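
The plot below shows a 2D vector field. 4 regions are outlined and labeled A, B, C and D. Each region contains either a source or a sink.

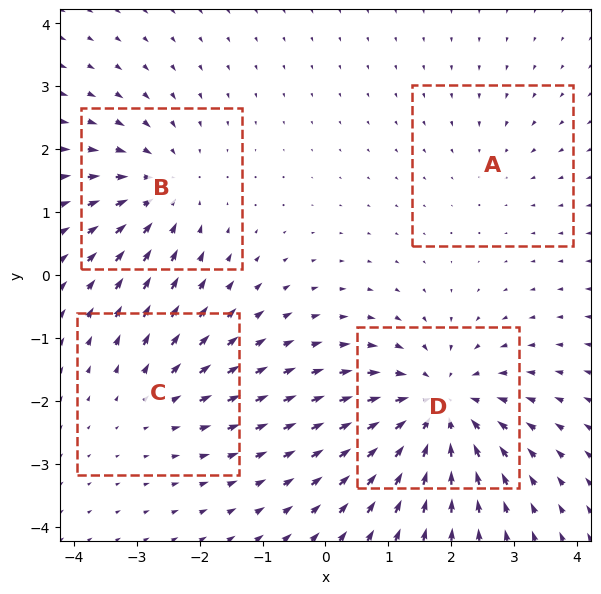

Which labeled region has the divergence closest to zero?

A

Divergence at each region's feature centre — A: about -2, B: about -5, C: about +3, D: about -7. Region A is closest to zero.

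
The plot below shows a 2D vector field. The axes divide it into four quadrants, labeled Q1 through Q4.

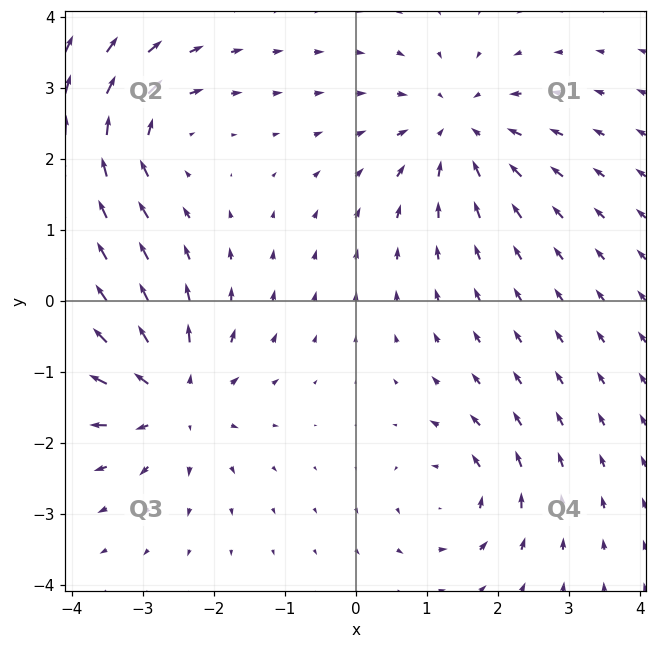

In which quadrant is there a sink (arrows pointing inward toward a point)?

Q1

The sink sits at approximately (1.4, 2.4), which lies in quadrant Q1. The divergence there is about -5, negative as expected for a sink.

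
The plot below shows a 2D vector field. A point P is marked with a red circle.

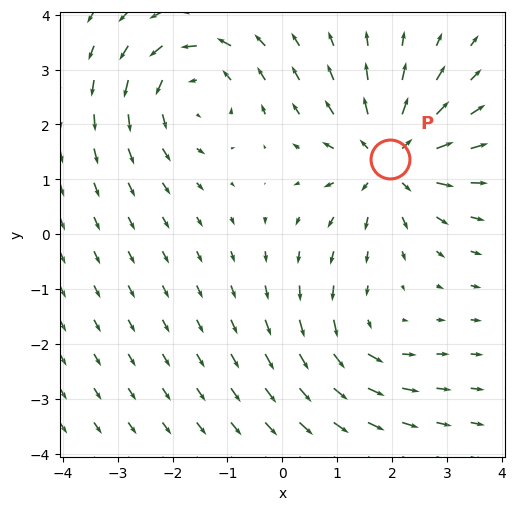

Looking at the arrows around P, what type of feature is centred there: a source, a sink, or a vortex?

At P (2.0, 1.4) the arrows spread outward. Divergence about +6, curl ≈0 — positive divergence with near-zero curl is a source.

source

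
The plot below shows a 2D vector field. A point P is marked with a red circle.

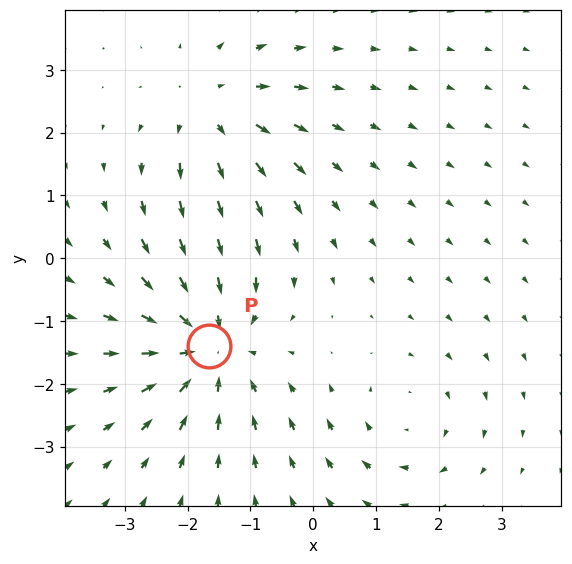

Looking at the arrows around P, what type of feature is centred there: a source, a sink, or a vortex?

At P (-1.7, -1.4) the arrows converge inward. Divergence about -4, curl ≈0 — negative divergence with near-zero curl is a sink.

sink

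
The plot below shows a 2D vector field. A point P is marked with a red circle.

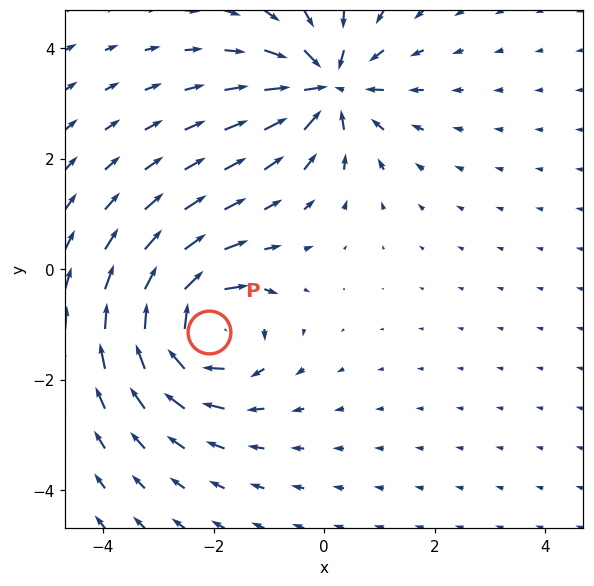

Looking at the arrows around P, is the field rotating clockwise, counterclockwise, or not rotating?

Near P at (-2.1, -1.1) the arrows circulate clockwise. The curl (z-component) there is about -5; negative curl means clockwise rotation.

clockwise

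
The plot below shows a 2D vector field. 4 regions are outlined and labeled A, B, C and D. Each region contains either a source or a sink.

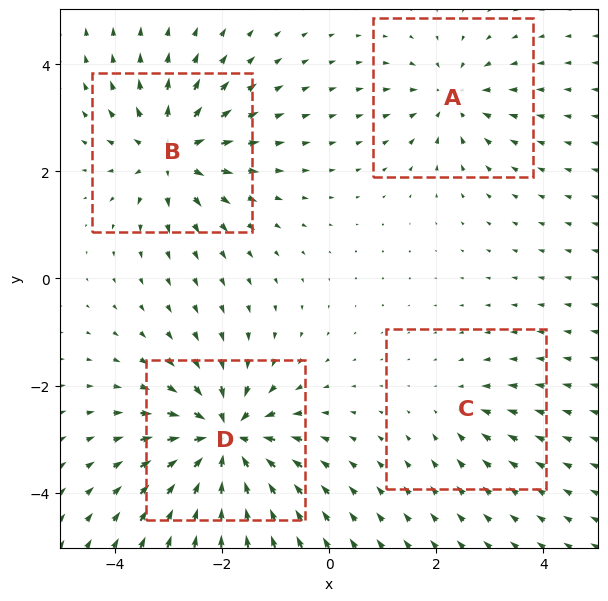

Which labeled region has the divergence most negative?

Divergence at each region's feature centre — A: about -4, B: about +6, C: about -2, D: about -8. Region D is most negative.

D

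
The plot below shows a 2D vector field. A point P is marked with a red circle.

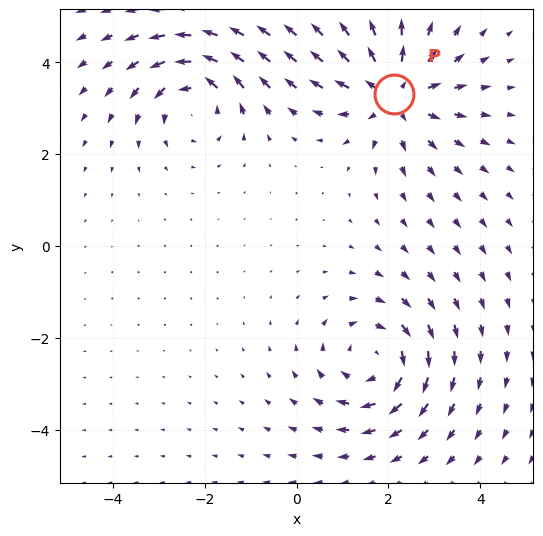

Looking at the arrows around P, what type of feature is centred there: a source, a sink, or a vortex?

source

At P (2.1, 3.3) the arrows spread outward. Divergence about +5, curl ≈0 — positive divergence with near-zero curl is a source.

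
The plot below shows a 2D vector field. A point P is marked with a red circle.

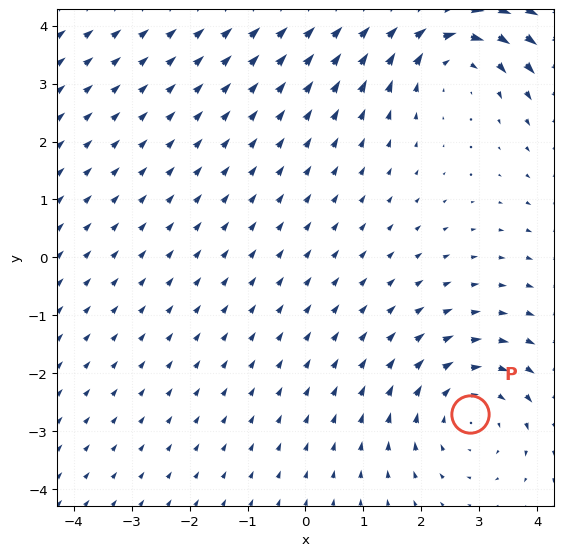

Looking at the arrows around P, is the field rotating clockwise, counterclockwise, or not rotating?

Near P at (2.8, -2.7) the arrows circulate clockwise. The curl (z-component) there is about -3; negative curl means clockwise rotation.

clockwise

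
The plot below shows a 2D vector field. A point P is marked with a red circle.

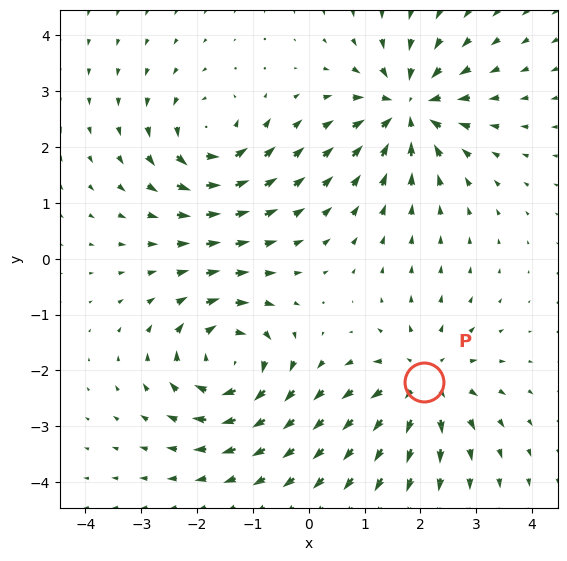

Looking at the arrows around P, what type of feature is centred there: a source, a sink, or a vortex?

source

At P (2.1, -2.2) the arrows spread outward. Divergence about +5, curl ≈0 — positive divergence with near-zero curl is a source.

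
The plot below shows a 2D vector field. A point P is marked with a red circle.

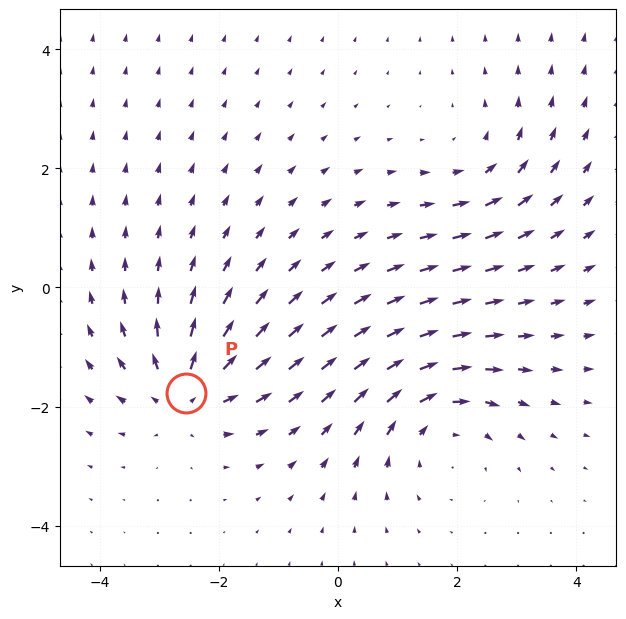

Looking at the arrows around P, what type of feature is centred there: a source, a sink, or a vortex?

source

At P (-2.6, -1.8) the arrows spread outward. Divergence about +5, curl ≈0 — positive divergence with near-zero curl is a source.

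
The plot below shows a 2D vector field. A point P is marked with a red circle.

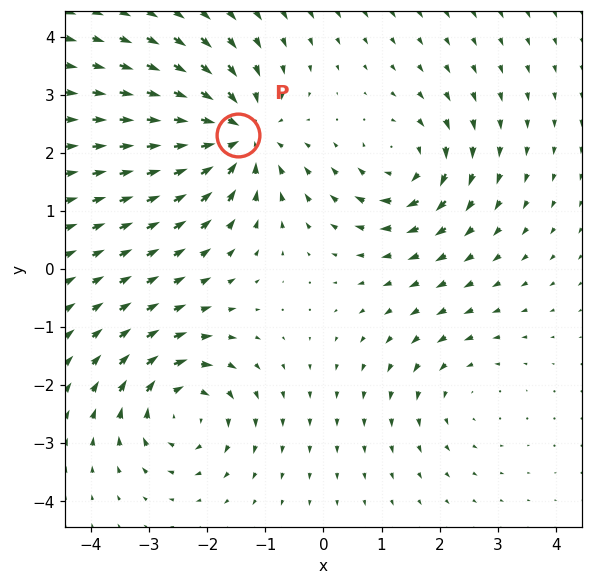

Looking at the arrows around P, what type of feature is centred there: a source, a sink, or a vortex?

sink

At P (-1.5, 2.3) the arrows converge inward. Divergence about -6, curl ≈0 — negative divergence with near-zero curl is a sink.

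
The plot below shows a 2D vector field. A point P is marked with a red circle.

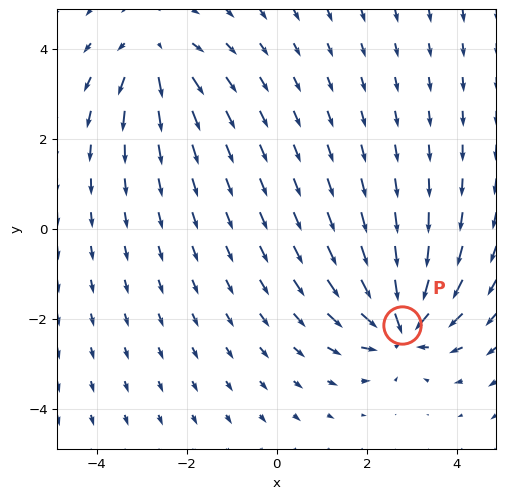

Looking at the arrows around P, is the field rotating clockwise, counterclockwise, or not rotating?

not rotating

Near P at (2.8, -2.1) the arrows show no circulation. The curl there is ≈0.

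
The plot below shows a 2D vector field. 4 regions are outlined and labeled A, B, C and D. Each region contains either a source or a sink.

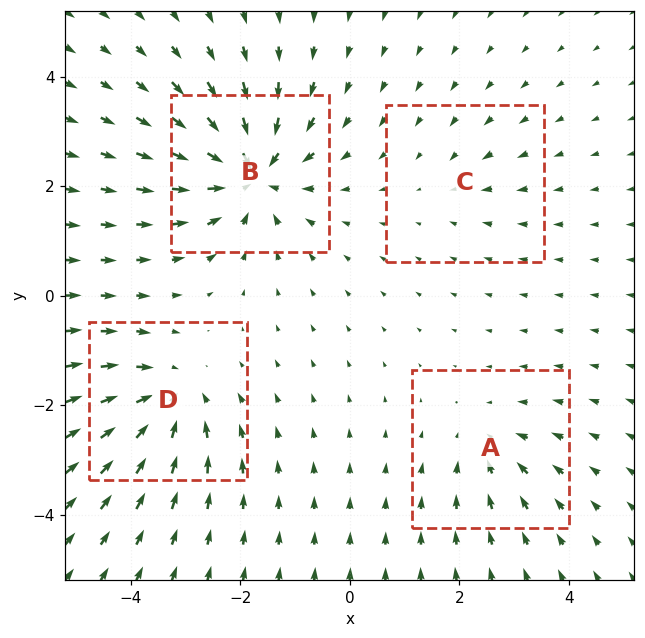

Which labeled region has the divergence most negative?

Divergence at each region's feature centre — A: about -4, B: about -8, C: about -2, D: about -6. Region B is most negative.

B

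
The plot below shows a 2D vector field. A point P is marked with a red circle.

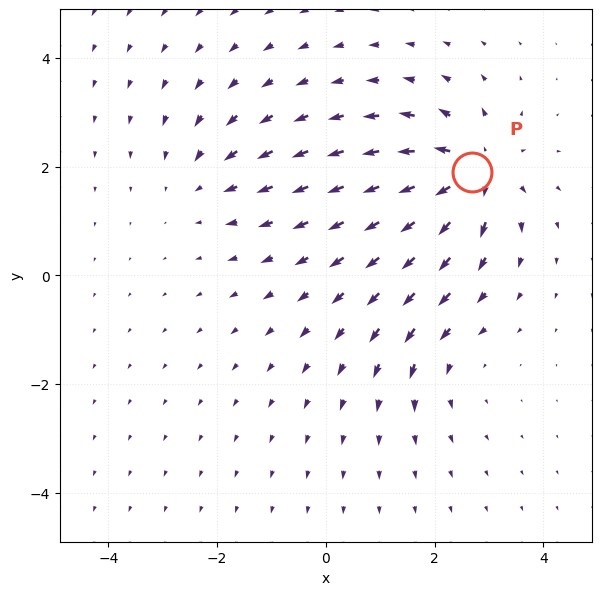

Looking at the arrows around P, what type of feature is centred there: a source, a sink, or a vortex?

At P (2.7, 1.9) the arrows spread outward. Divergence about +5, curl ≈0 — positive divergence with near-zero curl is a source.

source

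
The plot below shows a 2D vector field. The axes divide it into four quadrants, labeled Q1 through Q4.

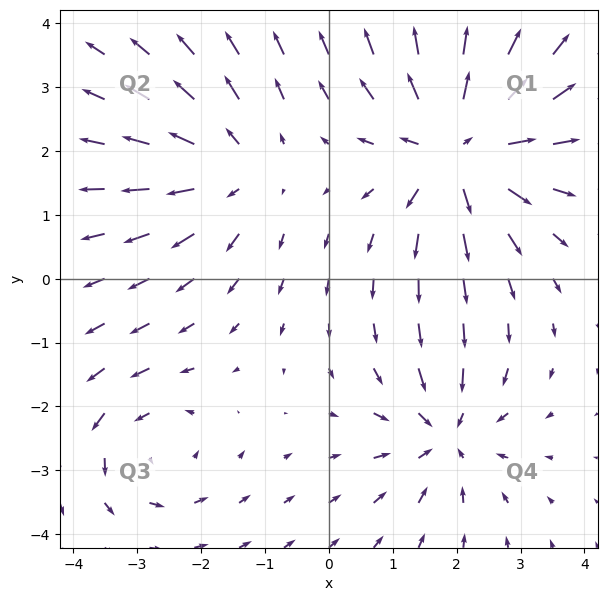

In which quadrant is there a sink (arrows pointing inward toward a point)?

Q4

The sink sits at approximately (1.8, -2.4), which lies in quadrant Q4. The divergence there is about -4, negative as expected for a sink.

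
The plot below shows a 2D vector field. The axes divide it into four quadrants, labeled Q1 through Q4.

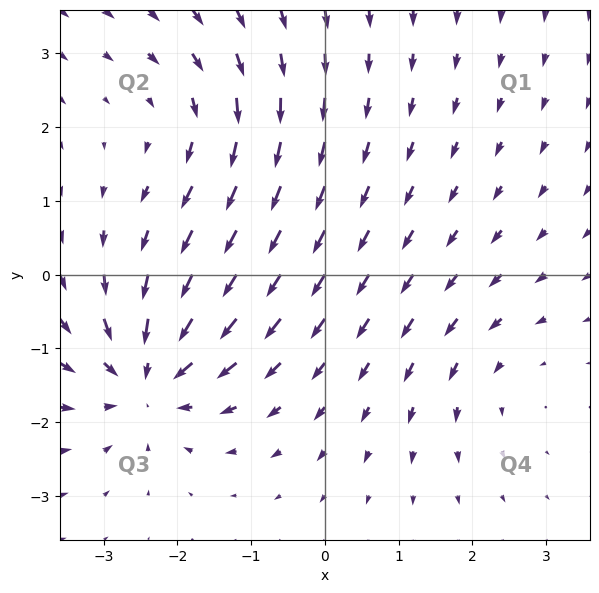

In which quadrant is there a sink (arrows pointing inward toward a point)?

Q3

The sink sits at approximately (-2.4, -1.4), which lies in quadrant Q3. The divergence there is about -5, negative as expected for a sink.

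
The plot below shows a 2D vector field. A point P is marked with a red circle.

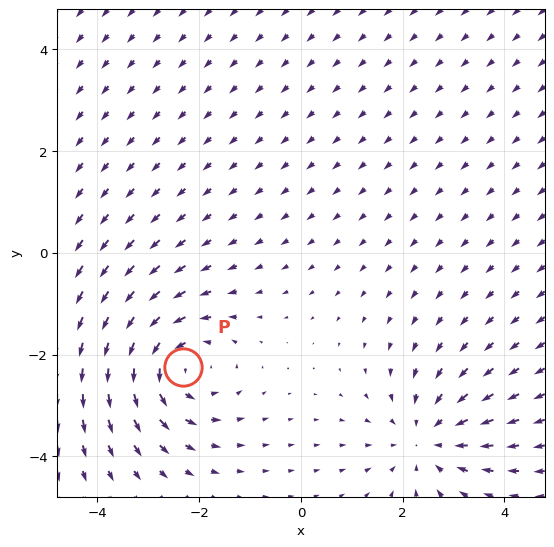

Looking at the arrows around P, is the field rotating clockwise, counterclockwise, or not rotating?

Near P at (-2.3, -2.2) the arrows circulate counterclockwise. The curl (z-component) there is about +4; positive curl means counterclockwise rotation.

counterclockwise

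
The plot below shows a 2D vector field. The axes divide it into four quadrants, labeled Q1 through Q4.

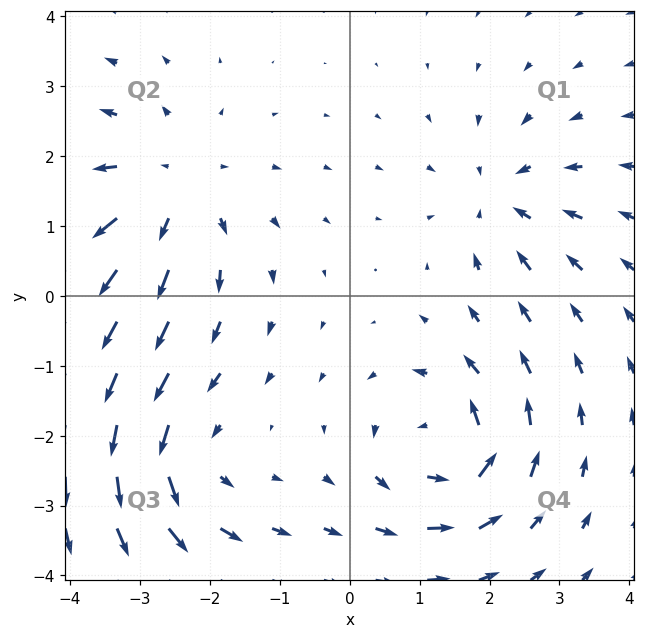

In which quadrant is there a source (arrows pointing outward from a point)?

The source sits at approximately (-2.6, 1.5), which lies in quadrant Q2. The divergence there is about +4, positive as expected for a source.

Q2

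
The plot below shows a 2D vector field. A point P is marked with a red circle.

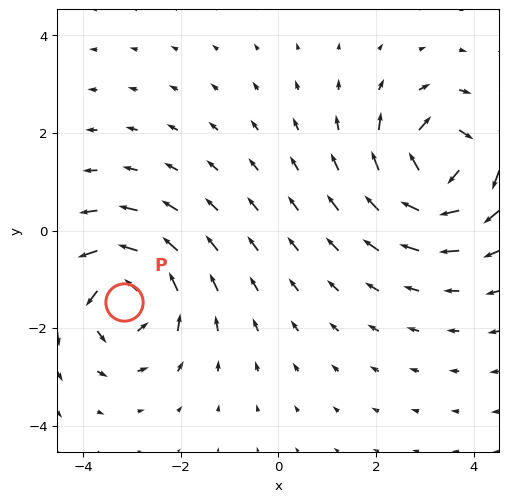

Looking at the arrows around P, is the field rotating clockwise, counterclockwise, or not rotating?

Near P at (-3.2, -1.5) the arrows circulate counterclockwise. The curl (z-component) there is about +5; positive curl means counterclockwise rotation.

counterclockwise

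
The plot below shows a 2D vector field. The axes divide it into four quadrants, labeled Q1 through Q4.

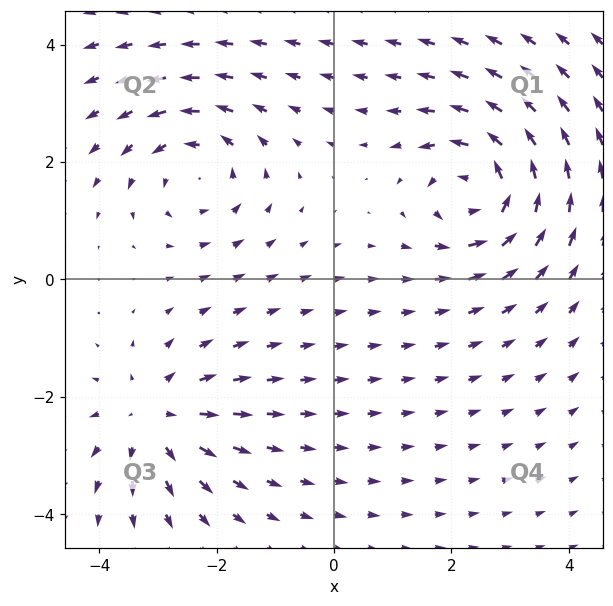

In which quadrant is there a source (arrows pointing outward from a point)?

Q3

The source sits at approximately (-3.1, -2.4), which lies in quadrant Q3. The divergence there is about +4, positive as expected for a source.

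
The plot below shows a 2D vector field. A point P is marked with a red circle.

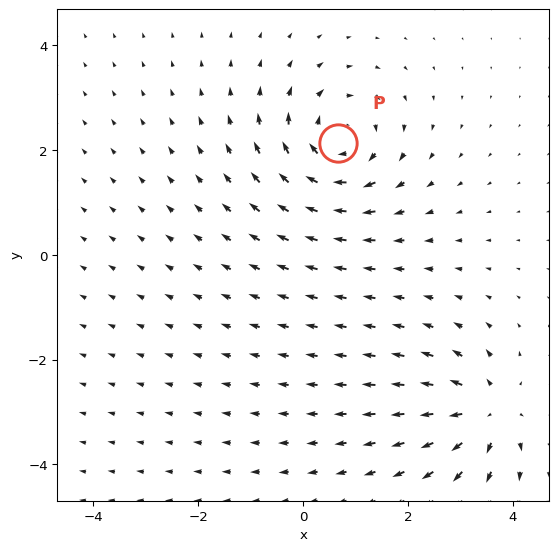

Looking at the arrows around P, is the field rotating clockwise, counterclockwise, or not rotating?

Near P at (0.7, 2.1) the arrows circulate clockwise. The curl (z-component) there is about -4; negative curl means clockwise rotation.

clockwise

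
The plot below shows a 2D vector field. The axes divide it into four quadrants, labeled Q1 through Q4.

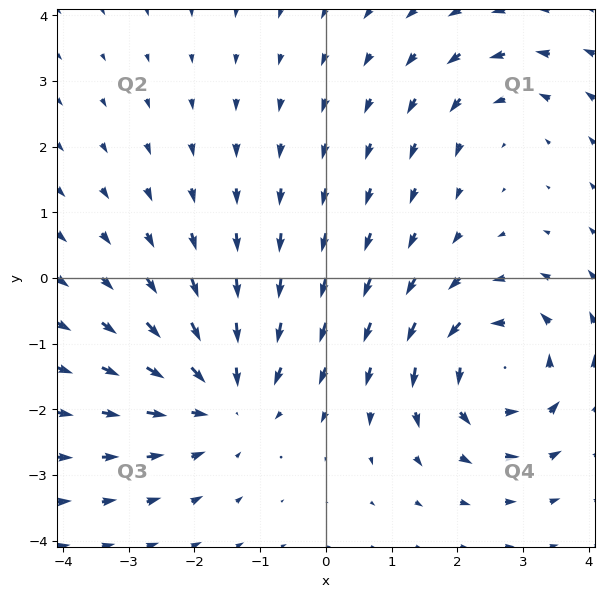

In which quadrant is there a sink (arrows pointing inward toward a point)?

The sink sits at approximately (-1.5, -1.8), which lies in quadrant Q3. The divergence there is about -4, negative as expected for a sink.

Q3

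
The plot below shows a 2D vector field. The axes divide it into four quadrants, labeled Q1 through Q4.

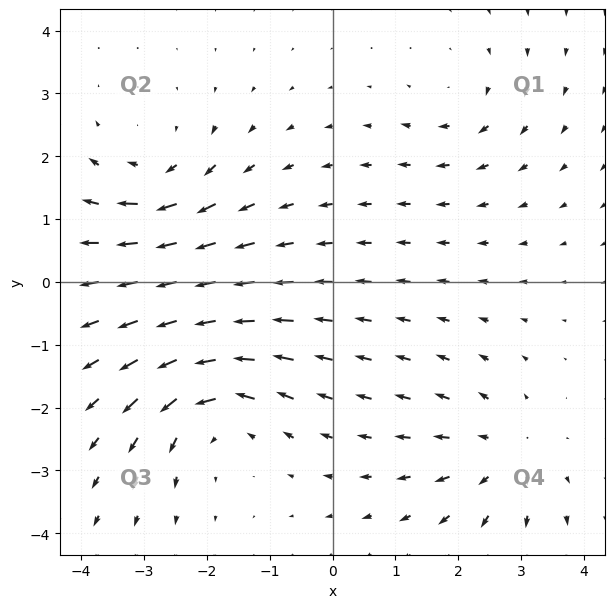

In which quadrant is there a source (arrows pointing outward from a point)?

The source sits at approximately (2.7, -2.7), which lies in quadrant Q4. The divergence there is about +4, positive as expected for a source.

Q4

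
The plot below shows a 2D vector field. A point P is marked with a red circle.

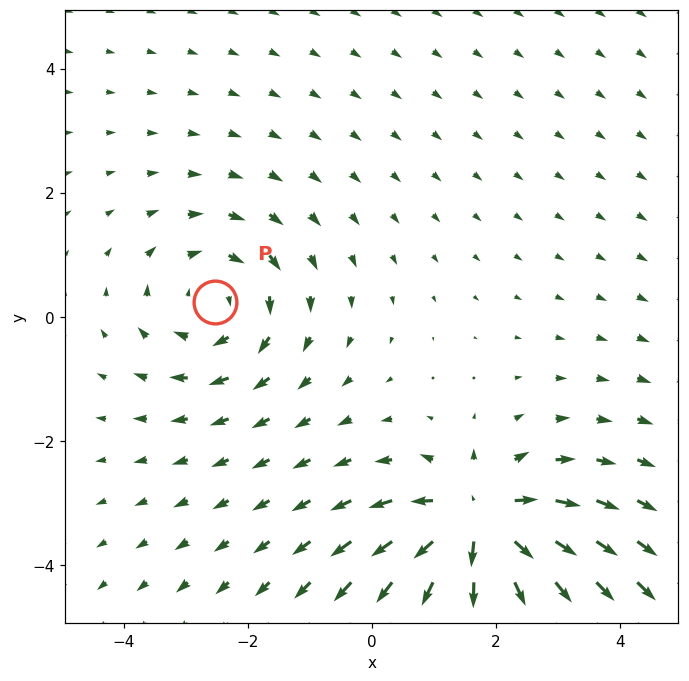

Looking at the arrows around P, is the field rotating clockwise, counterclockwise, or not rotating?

clockwise

Near P at (-2.5, 0.2) the arrows circulate clockwise. The curl (z-component) there is about -2; negative curl means clockwise rotation.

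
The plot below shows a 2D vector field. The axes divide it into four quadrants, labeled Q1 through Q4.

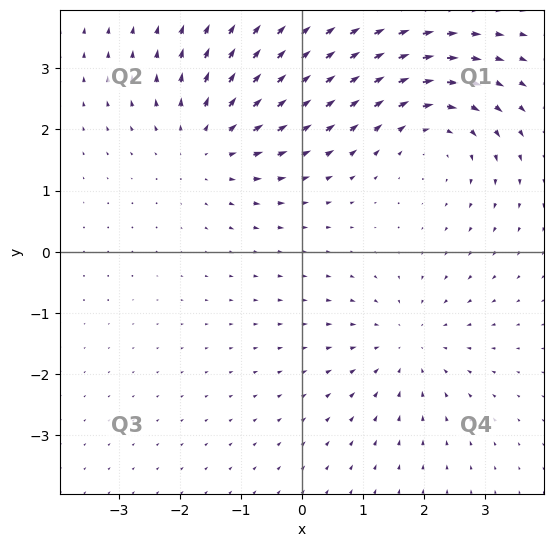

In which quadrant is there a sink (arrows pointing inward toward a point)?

Q4

The sink sits at approximately (1.7, -1.5), which lies in quadrant Q4. The divergence there is about -3, negative as expected for a sink.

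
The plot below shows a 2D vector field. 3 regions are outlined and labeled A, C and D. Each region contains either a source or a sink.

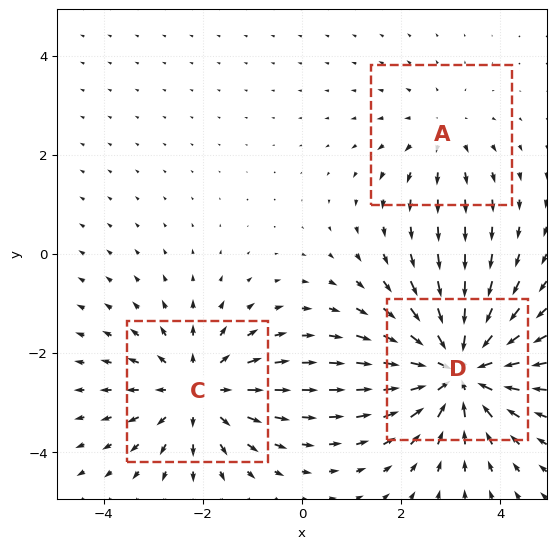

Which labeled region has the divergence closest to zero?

Divergence at each region's feature centre — A: about +2, C: about +3, D: about -4. Region A is closest to zero.

A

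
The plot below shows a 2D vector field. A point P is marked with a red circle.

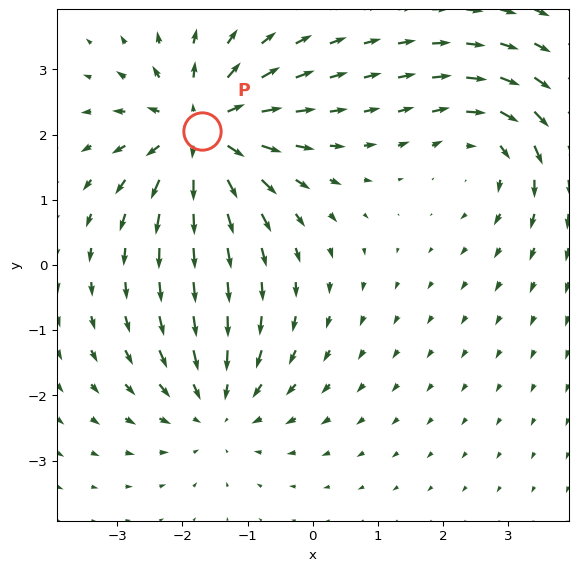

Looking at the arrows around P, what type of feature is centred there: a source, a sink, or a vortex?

source

At P (-1.7, 2.0) the arrows spread outward. Divergence about +5, curl ≈0 — positive divergence with near-zero curl is a source.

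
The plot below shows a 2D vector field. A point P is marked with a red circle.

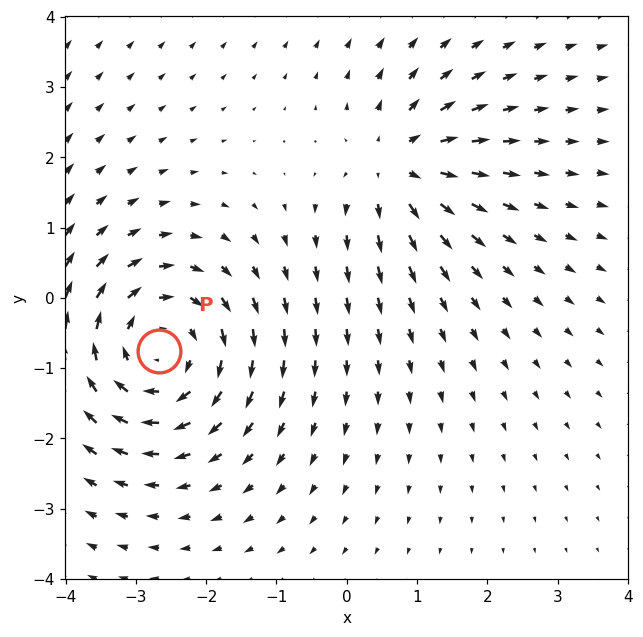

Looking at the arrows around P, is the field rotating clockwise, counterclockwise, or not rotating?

Near P at (-2.7, -0.8) the arrows circulate clockwise. The curl (z-component) there is about -4; negative curl means clockwise rotation.

clockwise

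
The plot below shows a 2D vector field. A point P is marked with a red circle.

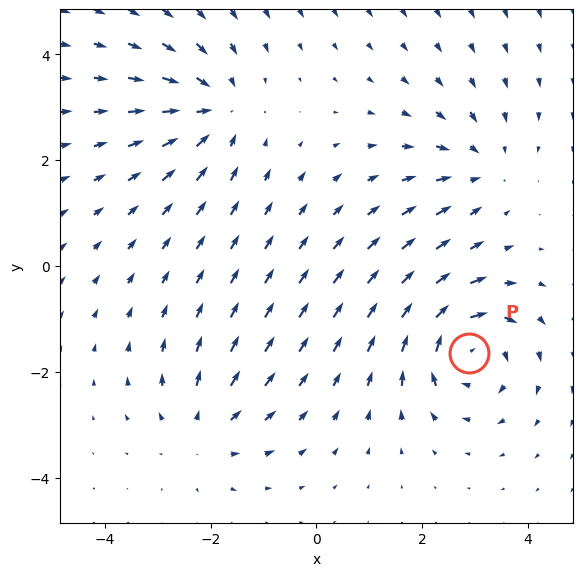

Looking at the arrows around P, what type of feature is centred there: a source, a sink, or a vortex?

vortex

At P (2.9, -1.6) the arrows circulate clockwise. Divergence ≈0, curl about -6 — near-zero divergence with nonzero curl is a vortex.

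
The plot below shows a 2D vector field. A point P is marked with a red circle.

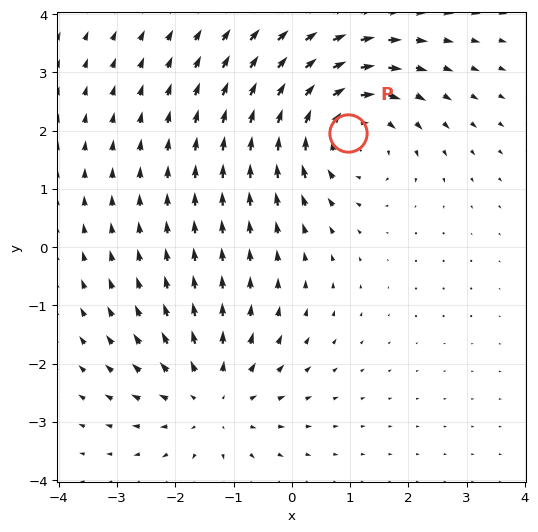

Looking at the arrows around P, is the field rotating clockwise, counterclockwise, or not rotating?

clockwise

Near P at (1.0, 2.0) the arrows circulate clockwise. The curl (z-component) there is about -4; negative curl means clockwise rotation.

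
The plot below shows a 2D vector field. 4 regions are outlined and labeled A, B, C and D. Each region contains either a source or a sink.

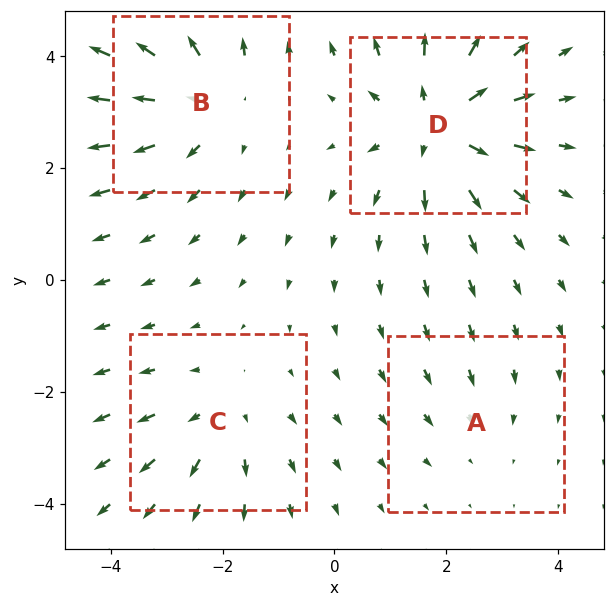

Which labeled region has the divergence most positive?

D

Divergence at each region's feature centre — A: about -2, B: about +4, C: about +3, D: about +5. Region D is most positive.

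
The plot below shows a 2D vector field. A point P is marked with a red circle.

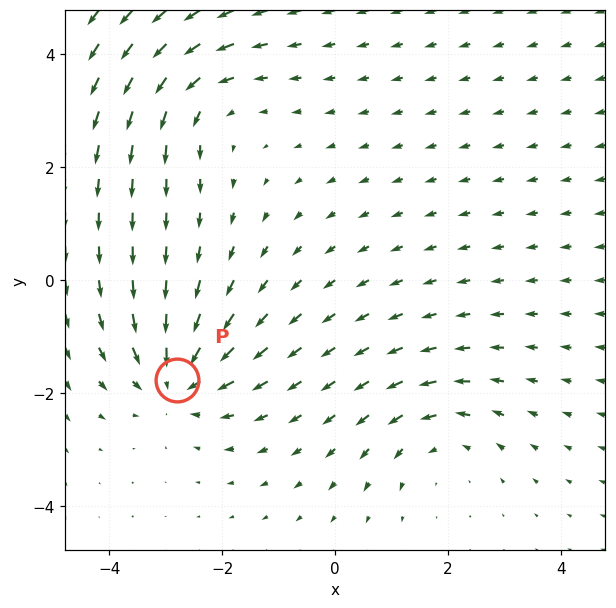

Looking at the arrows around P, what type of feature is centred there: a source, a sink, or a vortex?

sink

At P (-2.8, -1.8) the arrows converge inward. Divergence about -4, curl ≈0 — negative divergence with near-zero curl is a sink.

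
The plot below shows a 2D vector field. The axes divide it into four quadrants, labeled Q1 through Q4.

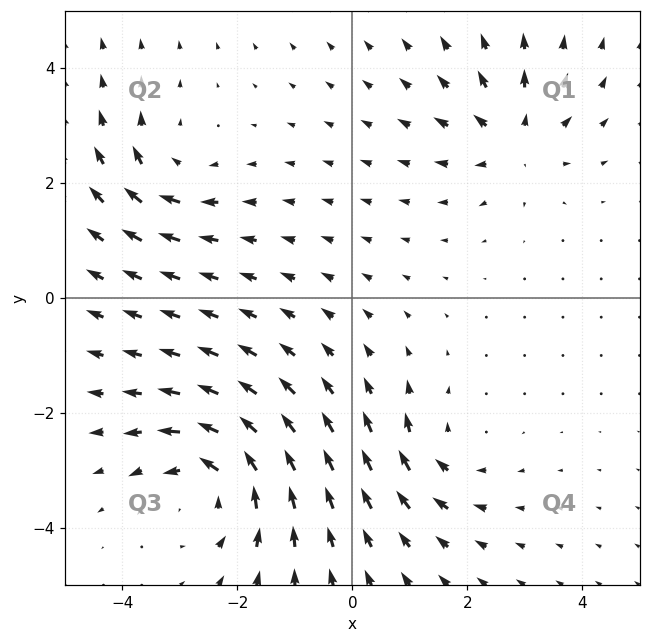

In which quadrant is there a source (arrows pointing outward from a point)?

Q1

The source sits at approximately (2.8, 2.8), which lies in quadrant Q1. The divergence there is about +4, positive as expected for a source.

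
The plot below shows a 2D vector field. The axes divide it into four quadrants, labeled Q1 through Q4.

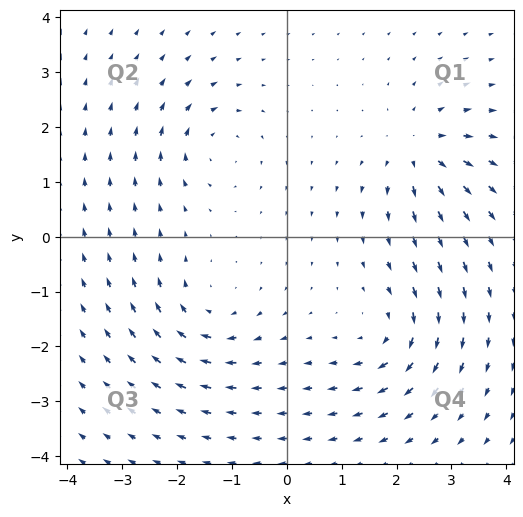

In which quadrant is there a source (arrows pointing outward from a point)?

Q1

The source sits at approximately (2.4, 1.6), which lies in quadrant Q1. The divergence there is about +6, positive as expected for a source.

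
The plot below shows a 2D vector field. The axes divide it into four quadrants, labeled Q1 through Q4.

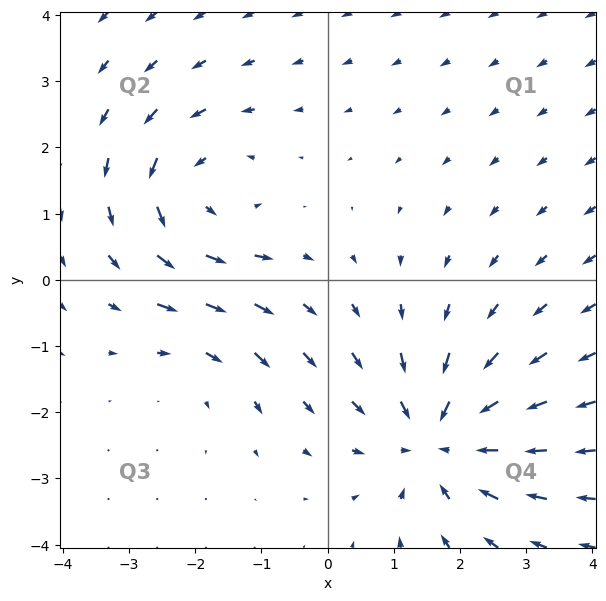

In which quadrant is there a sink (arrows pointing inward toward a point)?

Q4

The sink sits at approximately (1.7, -2.4), which lies in quadrant Q4. The divergence there is about -4, negative as expected for a sink.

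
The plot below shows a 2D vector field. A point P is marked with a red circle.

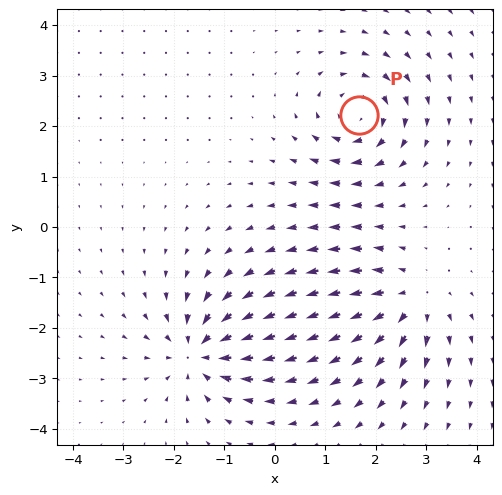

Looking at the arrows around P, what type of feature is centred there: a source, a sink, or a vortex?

vortex

At P (1.7, 2.2) the arrows circulate clockwise. Divergence ≈0, curl about -6 — near-zero divergence with nonzero curl is a vortex.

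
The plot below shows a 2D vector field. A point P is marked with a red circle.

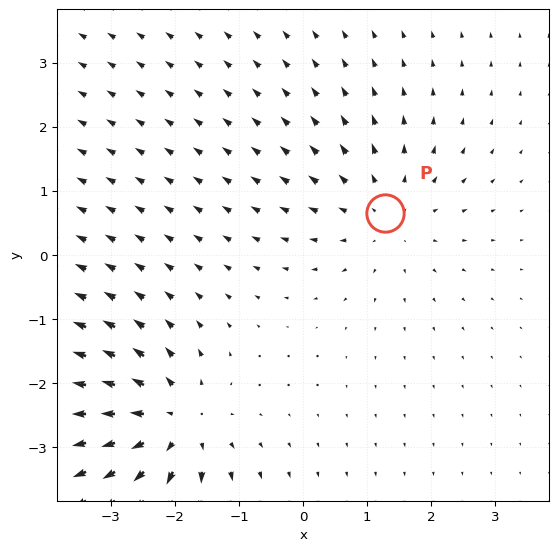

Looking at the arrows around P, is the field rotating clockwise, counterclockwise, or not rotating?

not rotating

Near P at (1.3, 0.7) the arrows show no circulation. The curl there is ≈0.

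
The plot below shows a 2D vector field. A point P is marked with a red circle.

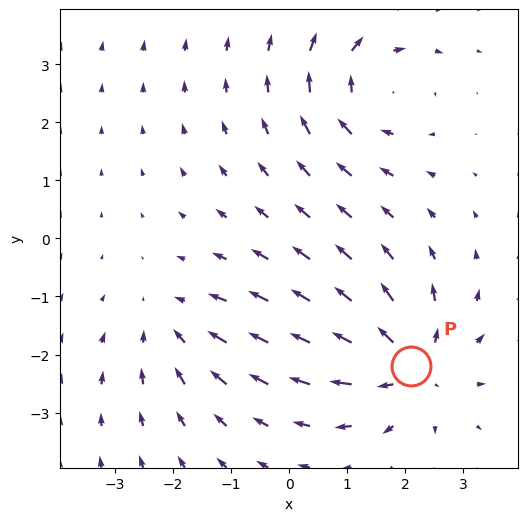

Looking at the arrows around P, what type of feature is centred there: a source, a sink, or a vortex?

source

At P (2.1, -2.2) the arrows spread outward. Divergence about +5, curl ≈0 — positive divergence with near-zero curl is a source.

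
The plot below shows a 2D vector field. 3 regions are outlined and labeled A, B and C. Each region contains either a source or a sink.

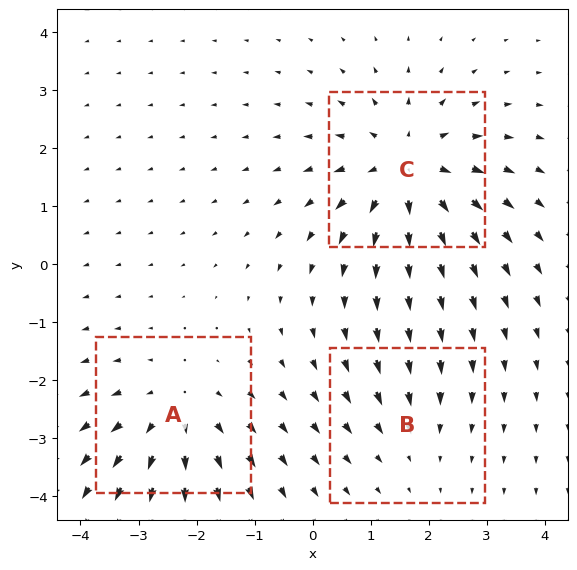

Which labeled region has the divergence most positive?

Divergence at each region's feature centre — A: about +3, B: about -2, C: about +4. Region C is most positive.

C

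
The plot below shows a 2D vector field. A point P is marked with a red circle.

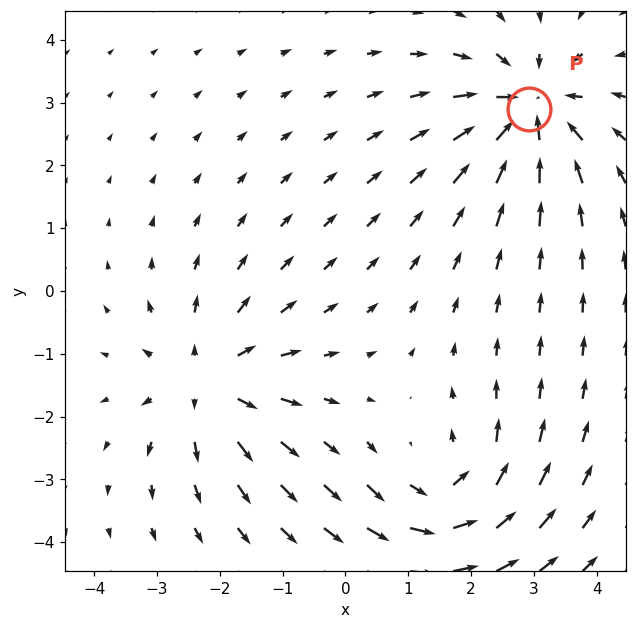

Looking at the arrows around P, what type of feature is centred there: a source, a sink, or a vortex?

sink

At P (2.9, 2.9) the arrows converge inward. Divergence about -6, curl ≈0 — negative divergence with near-zero curl is a sink.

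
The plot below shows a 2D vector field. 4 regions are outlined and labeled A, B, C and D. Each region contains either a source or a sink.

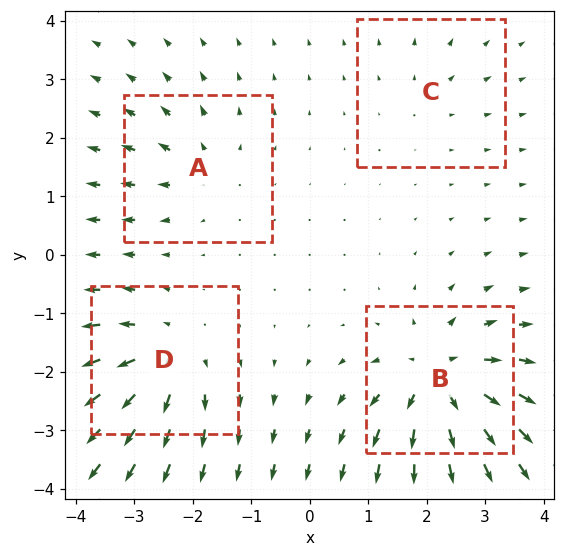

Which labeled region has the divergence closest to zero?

Divergence at each region's feature centre — A: about +4, B: about +8, C: about +2, D: about +6. Region C is closest to zero.

C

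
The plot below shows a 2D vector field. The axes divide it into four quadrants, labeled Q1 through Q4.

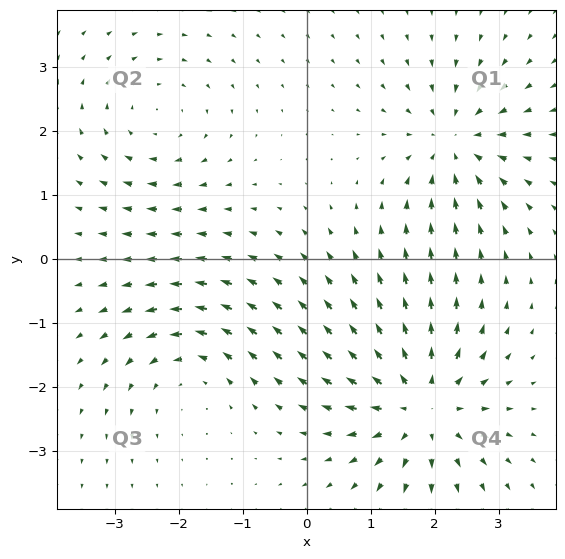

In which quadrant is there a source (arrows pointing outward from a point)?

The source sits at approximately (1.8, -2.3), which lies in quadrant Q4. The divergence there is about +5, positive as expected for a source.

Q4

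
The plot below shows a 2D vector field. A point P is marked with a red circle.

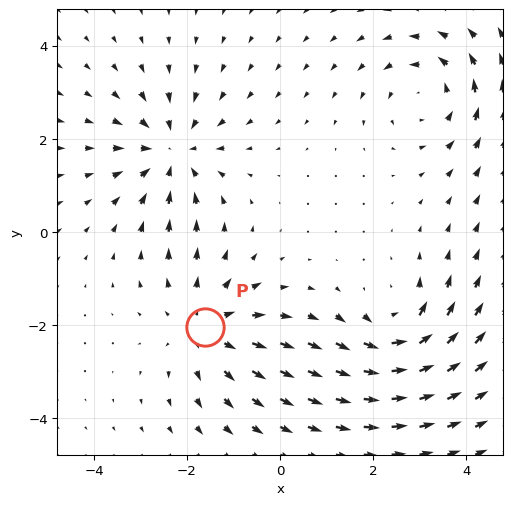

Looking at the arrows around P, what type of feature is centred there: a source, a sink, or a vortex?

source

At P (-1.6, -2.0) the arrows spread outward. Divergence about +3, curl ≈0 — positive divergence with near-zero curl is a source.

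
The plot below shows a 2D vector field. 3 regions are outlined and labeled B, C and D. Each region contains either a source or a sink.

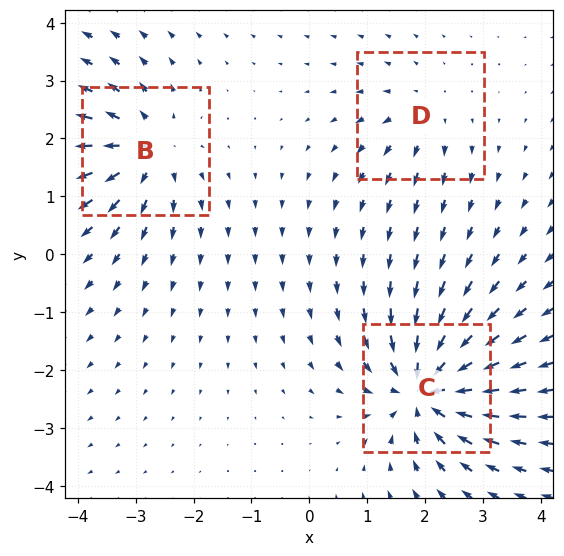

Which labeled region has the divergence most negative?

Divergence at each region's feature centre — B: about +4, C: about -6, D: about +2. Region C is most negative.

C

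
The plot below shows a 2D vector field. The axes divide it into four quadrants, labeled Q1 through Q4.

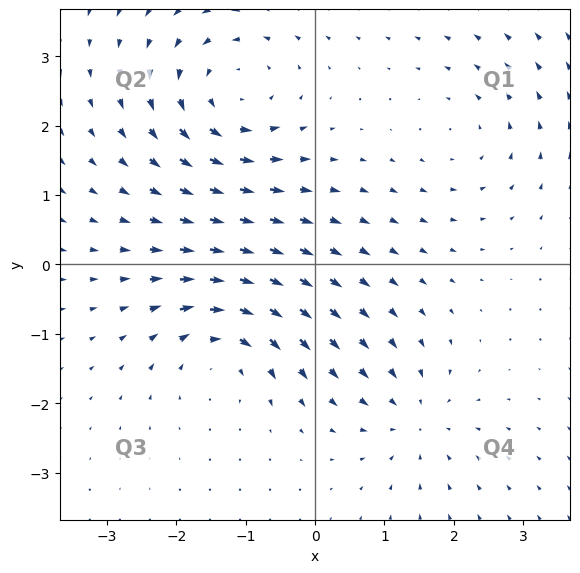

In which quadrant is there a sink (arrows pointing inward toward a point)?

Q4

The sink sits at approximately (1.4, -2.2), which lies in quadrant Q4. The divergence there is about -4, negative as expected for a sink.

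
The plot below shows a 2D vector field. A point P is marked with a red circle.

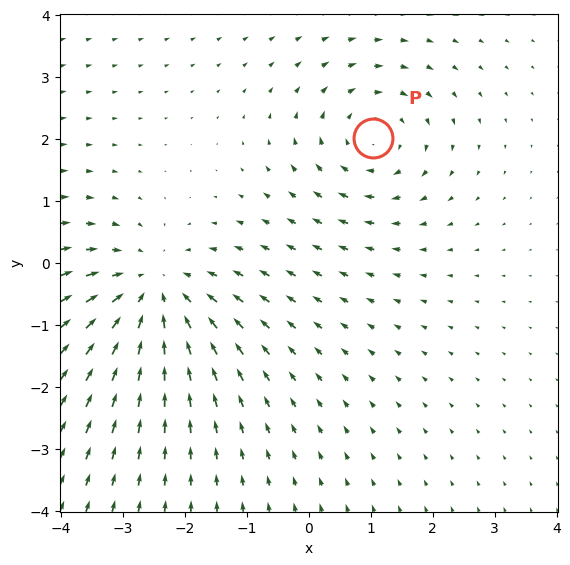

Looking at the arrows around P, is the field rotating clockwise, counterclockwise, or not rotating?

Near P at (1.0, 2.0) the arrows circulate clockwise. The curl (z-component) there is about -3; negative curl means clockwise rotation.

clockwise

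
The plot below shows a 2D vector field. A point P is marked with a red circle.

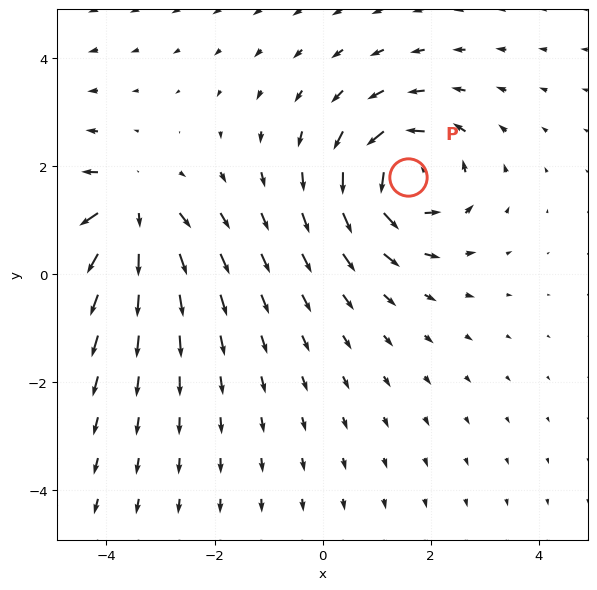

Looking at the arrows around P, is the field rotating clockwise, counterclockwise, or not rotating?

Near P at (1.6, 1.8) the arrows circulate counterclockwise. The curl (z-component) there is about +4; positive curl means counterclockwise rotation.

counterclockwise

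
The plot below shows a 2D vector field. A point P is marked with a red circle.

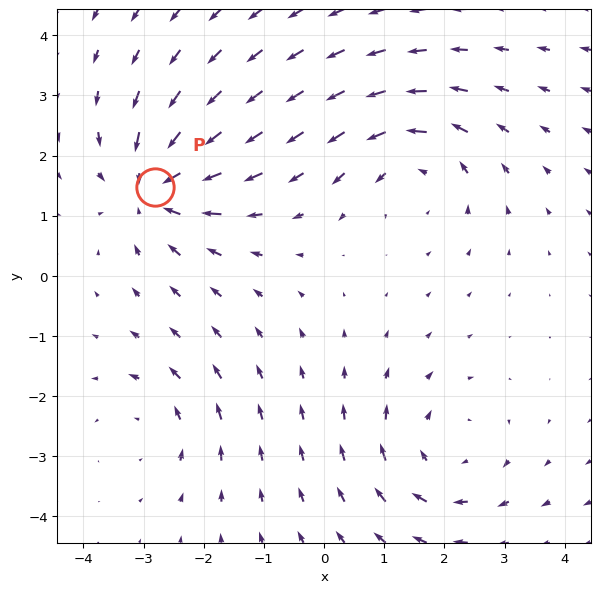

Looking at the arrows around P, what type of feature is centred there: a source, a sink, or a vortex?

At P (-2.8, 1.5) the arrows converge inward. Divergence about -6, curl ≈0 — negative divergence with near-zero curl is a sink.

sink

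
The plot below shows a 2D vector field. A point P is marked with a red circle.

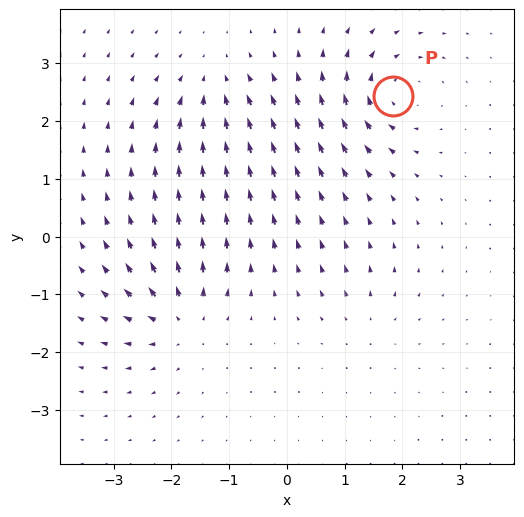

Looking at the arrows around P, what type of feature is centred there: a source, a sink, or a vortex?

vortex

At P (1.8, 2.4) the arrows circulate clockwise. Divergence ≈0, curl about -7 — near-zero divergence with nonzero curl is a vortex.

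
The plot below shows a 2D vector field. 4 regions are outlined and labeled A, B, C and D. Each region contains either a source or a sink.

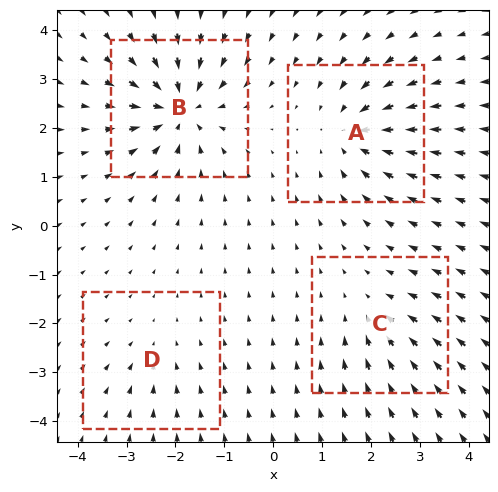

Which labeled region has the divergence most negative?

Divergence at each region's feature centre — A: about -6, B: about -8, C: about -4, D: about -2. Region B is most negative.

B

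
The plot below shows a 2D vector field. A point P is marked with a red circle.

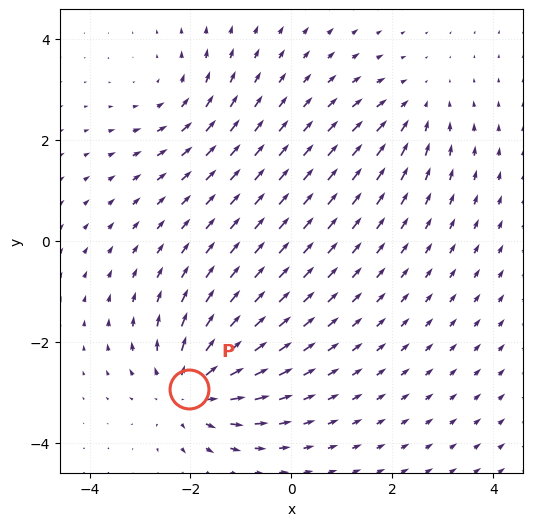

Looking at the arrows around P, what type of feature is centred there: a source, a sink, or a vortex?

source

At P (-2.0, -2.9) the arrows spread outward. Divergence about +5, curl ≈0 — positive divergence with near-zero curl is a source.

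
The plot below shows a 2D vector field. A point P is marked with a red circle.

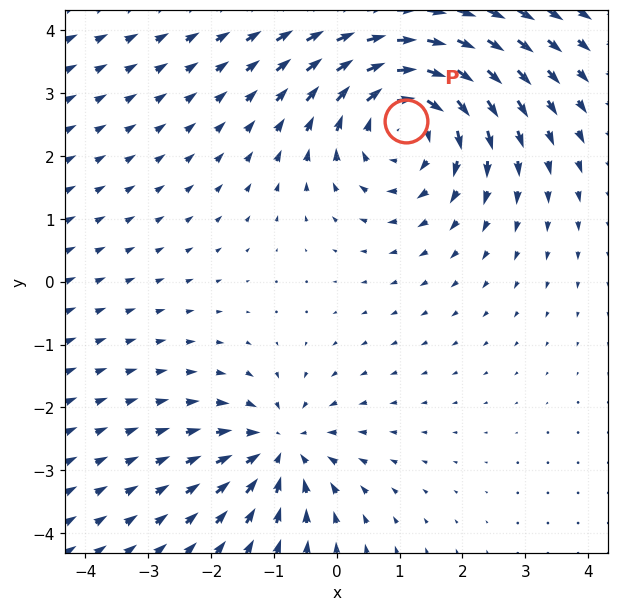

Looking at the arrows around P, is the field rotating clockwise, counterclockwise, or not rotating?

Near P at (1.1, 2.6) the arrows circulate clockwise. The curl (z-component) there is about -4; negative curl means clockwise rotation.

clockwise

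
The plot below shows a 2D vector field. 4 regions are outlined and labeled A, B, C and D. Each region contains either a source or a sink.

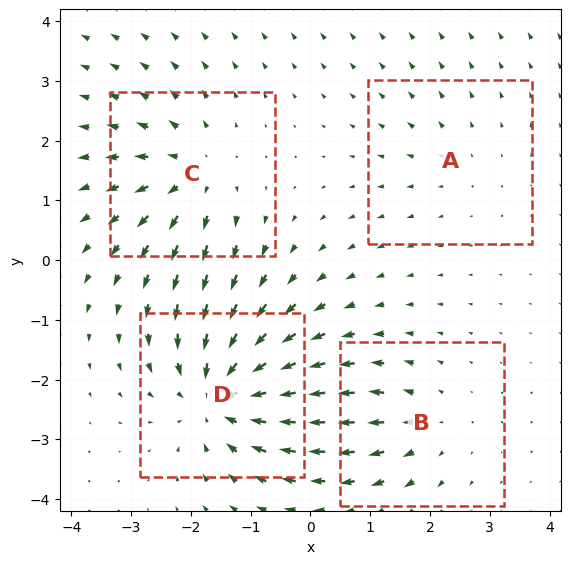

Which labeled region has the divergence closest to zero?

Divergence at each region's feature centre — A: about +2, B: about +3, C: about +5, D: about -7. Region A is closest to zero.

A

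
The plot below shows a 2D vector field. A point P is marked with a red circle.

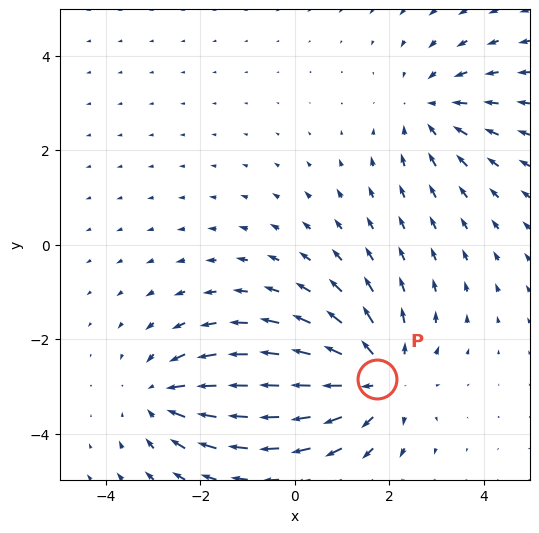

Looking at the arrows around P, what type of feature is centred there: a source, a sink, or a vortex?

At P (1.7, -2.8) the arrows spread outward. Divergence about +4, curl ≈0 — positive divergence with near-zero curl is a source.

source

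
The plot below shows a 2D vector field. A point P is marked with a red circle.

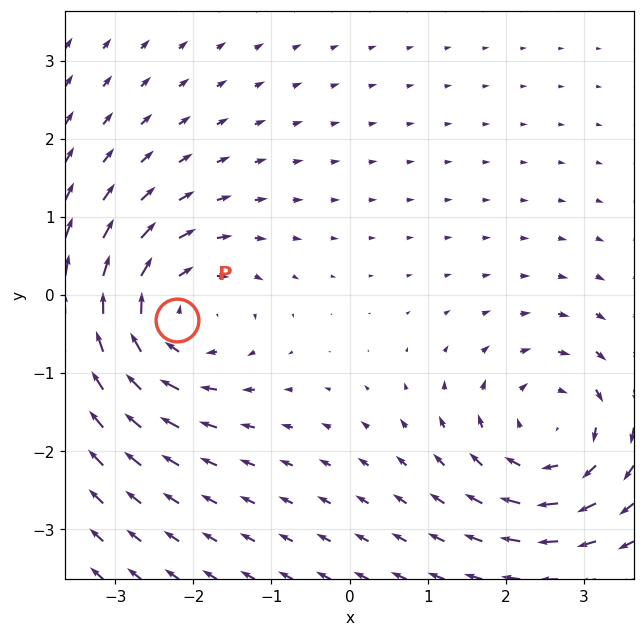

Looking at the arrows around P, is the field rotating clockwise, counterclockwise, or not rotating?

clockwise

Near P at (-2.2, -0.3) the arrows circulate clockwise. The curl (z-component) there is about -5; negative curl means clockwise rotation.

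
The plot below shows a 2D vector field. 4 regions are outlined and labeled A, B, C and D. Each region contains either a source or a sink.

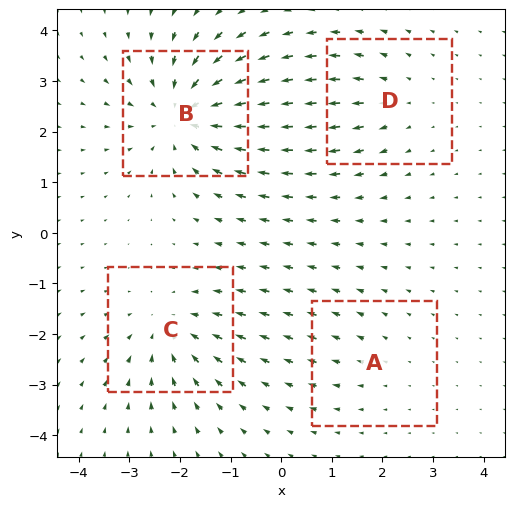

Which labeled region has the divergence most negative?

B

Divergence at each region's feature centre — A: about +2, B: about -6, C: about -4, D: about +3. Region B is most negative.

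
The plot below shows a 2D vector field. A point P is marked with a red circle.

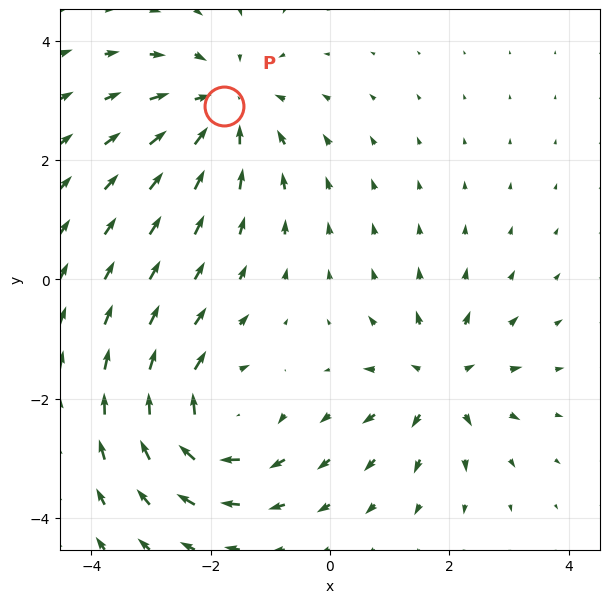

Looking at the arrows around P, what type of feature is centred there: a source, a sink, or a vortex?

At P (-1.8, 2.9) the arrows converge inward. Divergence about -4, curl ≈0 — negative divergence with near-zero curl is a sink.

sink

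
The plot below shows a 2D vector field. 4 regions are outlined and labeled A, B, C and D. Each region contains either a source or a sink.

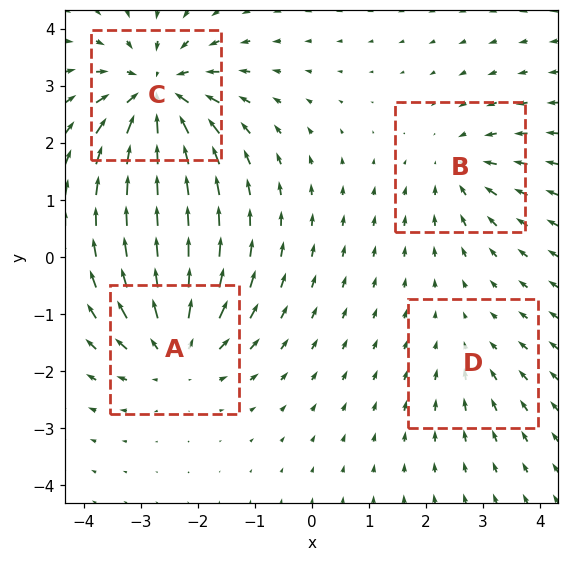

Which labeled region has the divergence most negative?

Divergence at each region's feature centre — A: about +5, B: about -4, C: about -7, D: about -2. Region C is most negative.

C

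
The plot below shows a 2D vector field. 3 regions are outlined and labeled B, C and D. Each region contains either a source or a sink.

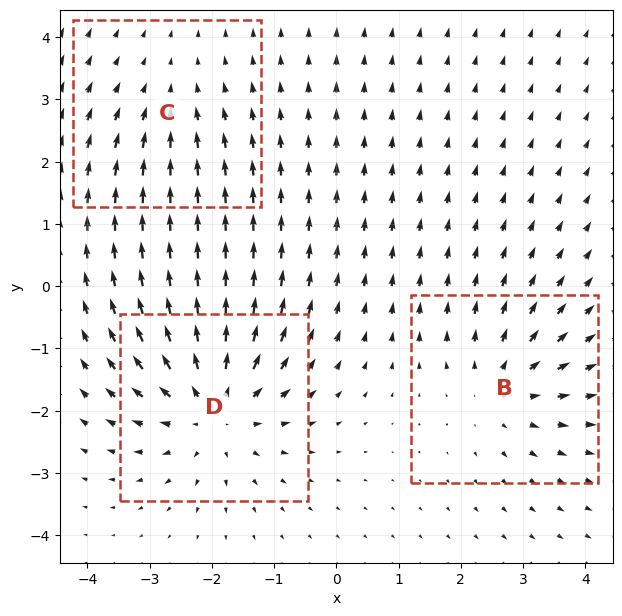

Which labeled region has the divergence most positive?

Divergence at each region's feature centre — B: about +3, C: about -2, D: about +5. Region D is most positive.

D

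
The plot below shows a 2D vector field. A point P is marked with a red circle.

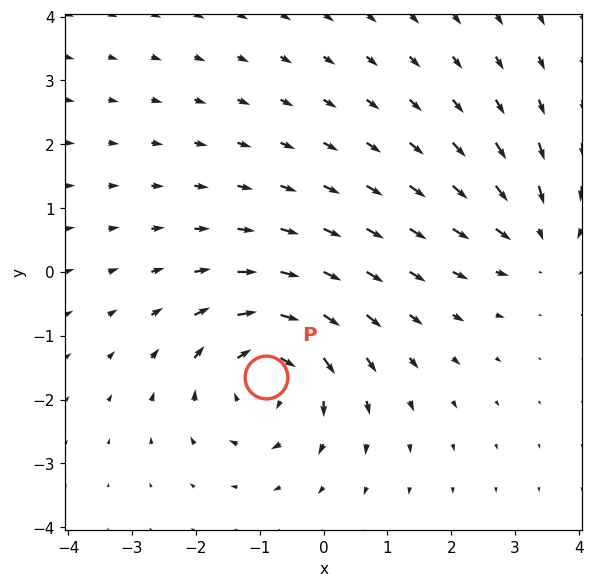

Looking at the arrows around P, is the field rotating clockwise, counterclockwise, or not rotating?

clockwise

Near P at (-0.9, -1.6) the arrows circulate clockwise. The curl (z-component) there is about -5; negative curl means clockwise rotation.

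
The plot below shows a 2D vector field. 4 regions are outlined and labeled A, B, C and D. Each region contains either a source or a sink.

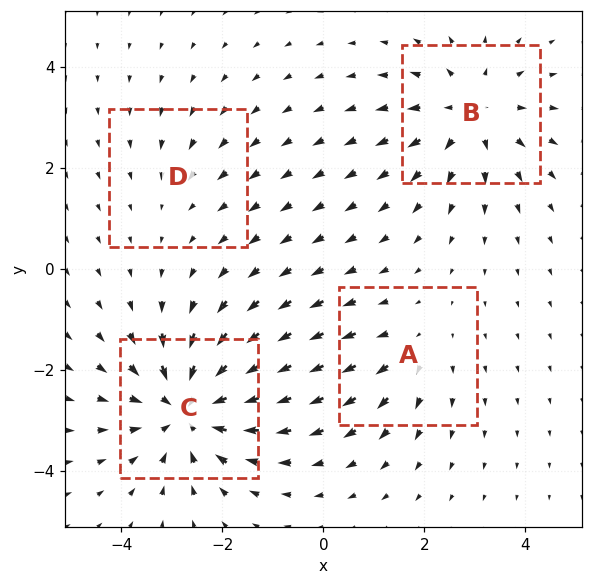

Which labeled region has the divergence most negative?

Divergence at each region's feature centre — A: about +3, B: about +4, C: about -6, D: about -2. Region C is most negative.

C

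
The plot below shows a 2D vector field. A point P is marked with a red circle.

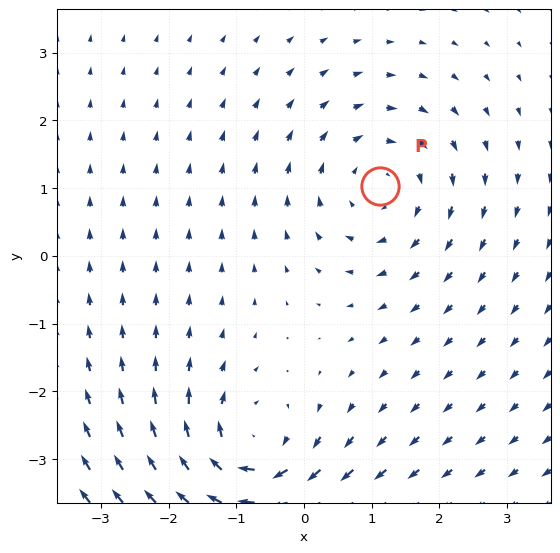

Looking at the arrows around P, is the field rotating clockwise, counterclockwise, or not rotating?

Near P at (1.1, 1.0) the arrows circulate clockwise. The curl (z-component) there is about -3; negative curl means clockwise rotation.

clockwise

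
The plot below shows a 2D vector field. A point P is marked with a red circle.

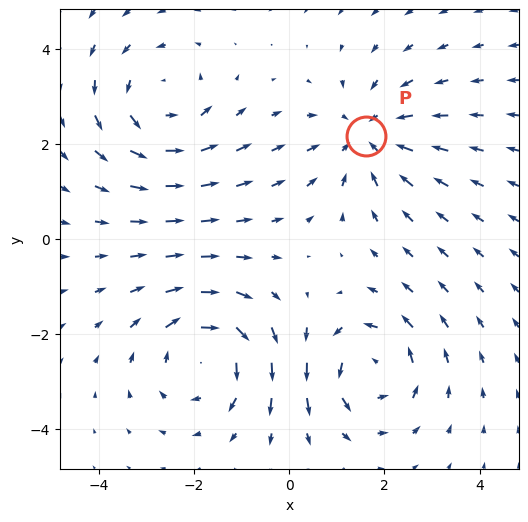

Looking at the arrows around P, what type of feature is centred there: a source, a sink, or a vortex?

sink

At P (1.6, 2.2) the arrows converge inward. Divergence about -4, curl ≈0 — negative divergence with near-zero curl is a sink.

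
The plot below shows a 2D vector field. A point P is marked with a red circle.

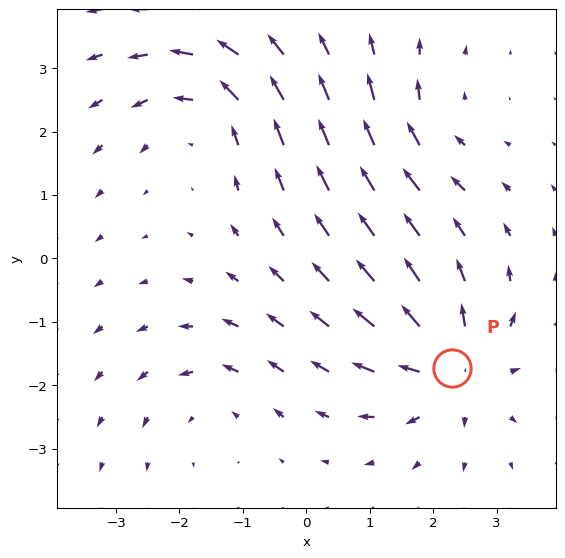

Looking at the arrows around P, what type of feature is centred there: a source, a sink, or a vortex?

At P (2.3, -1.7) the arrows spread outward. Divergence about +5, curl ≈0 — positive divergence with near-zero curl is a source.

source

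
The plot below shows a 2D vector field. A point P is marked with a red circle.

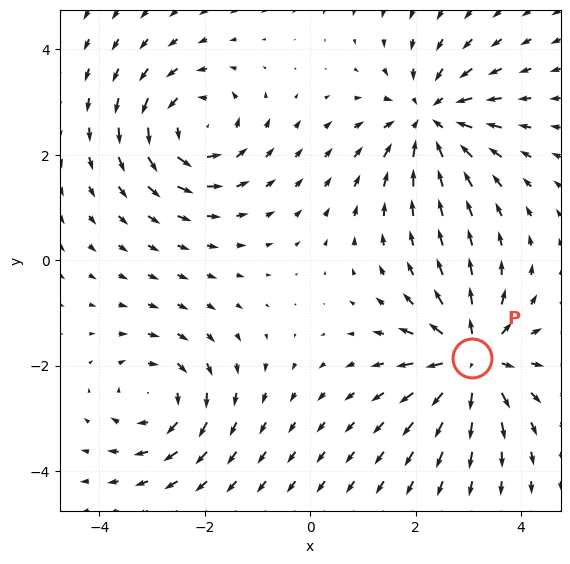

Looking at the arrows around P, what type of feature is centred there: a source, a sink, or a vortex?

source

At P (3.1, -1.9) the arrows spread outward. Divergence about +7, curl ≈0 — positive divergence with near-zero curl is a source.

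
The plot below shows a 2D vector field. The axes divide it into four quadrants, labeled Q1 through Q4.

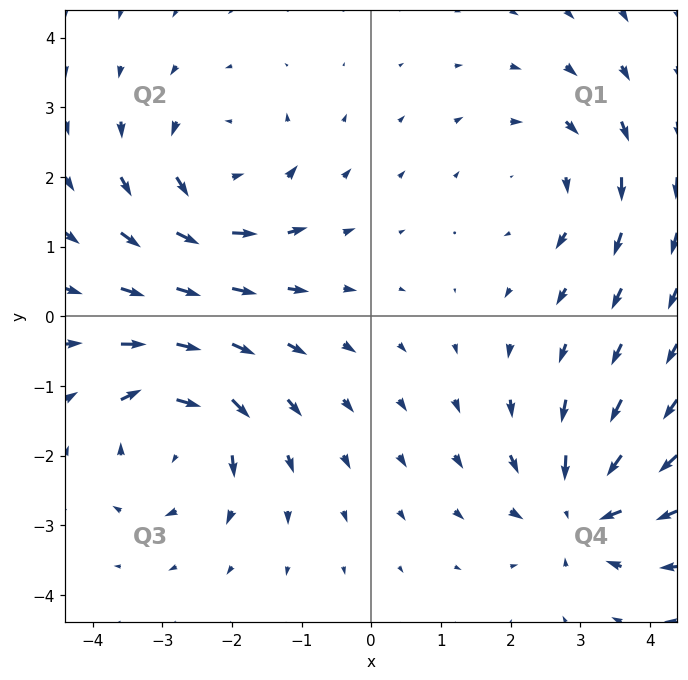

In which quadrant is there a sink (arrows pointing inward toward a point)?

The sink sits at approximately (3.0, -2.8), which lies in quadrant Q4. The divergence there is about -5, negative as expected for a sink.

Q4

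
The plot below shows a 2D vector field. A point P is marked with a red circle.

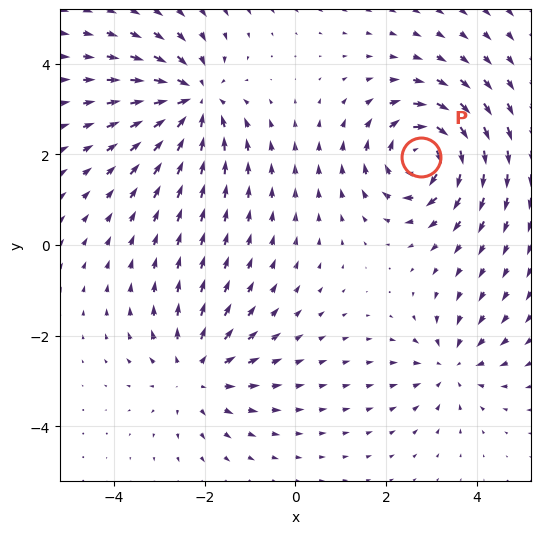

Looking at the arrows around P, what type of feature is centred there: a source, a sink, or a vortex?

vortex

At P (2.8, 1.9) the arrows circulate clockwise. Divergence ≈0, curl about -6 — near-zero divergence with nonzero curl is a vortex.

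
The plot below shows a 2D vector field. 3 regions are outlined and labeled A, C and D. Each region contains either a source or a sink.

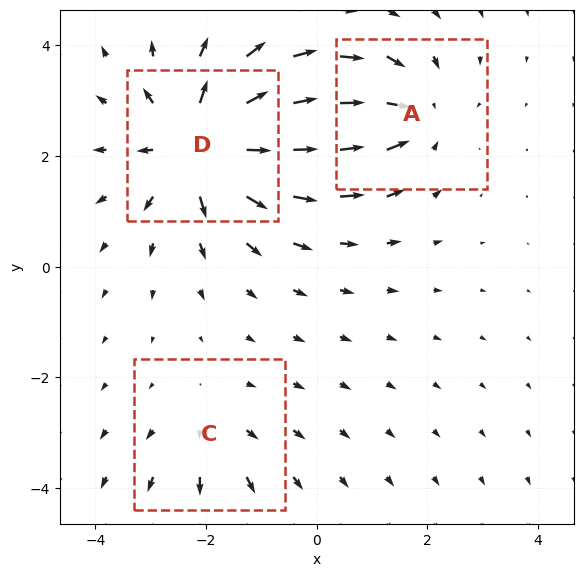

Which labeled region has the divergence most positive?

Divergence at each region's feature centre — A: about -3, C: about +2, D: about +5. Region D is most positive.

D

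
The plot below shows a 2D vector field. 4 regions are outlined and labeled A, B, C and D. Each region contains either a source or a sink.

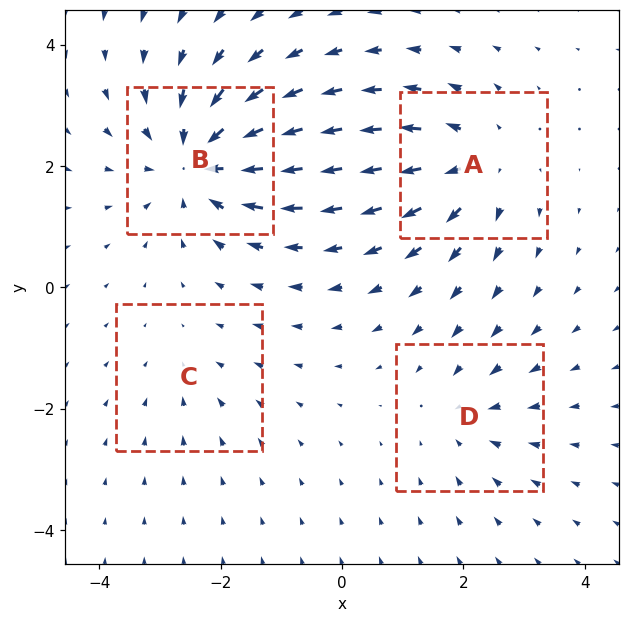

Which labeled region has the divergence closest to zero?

C

Divergence at each region's feature centre — A: about +5, B: about -6, C: about -2, D: about -3. Region C is closest to zero.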